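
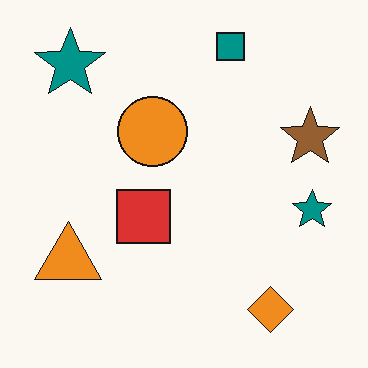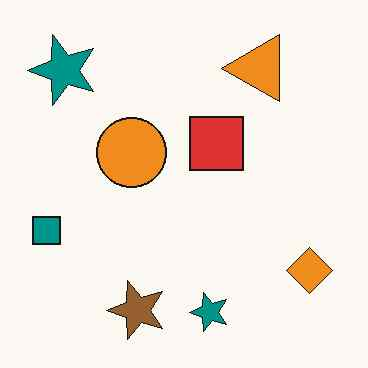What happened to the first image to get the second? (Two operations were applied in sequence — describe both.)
This is the original image transposed (reflected across the top-left ↔ bottom-right diagonal), then JPEG-compressed with visible artifacts.

Shapes have swapped their row and column positions — what was in the top-right is now in the bottom-left — a diagonal reflection. Blocky 8×8 compression artifacts appear around shape edges and the flat background shows ringing — characteristic JPEG degradation.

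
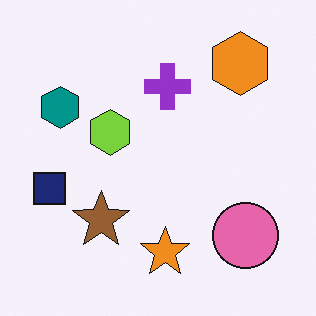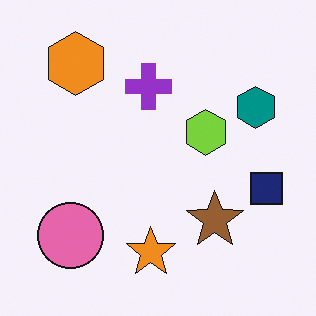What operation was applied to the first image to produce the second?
The second image is the first flipped horizontally (left ↔ right).

The navy square is in the left of the first image and the right of the second — shapes on opposite sides of the vertical midline have swapped in a mirror flip.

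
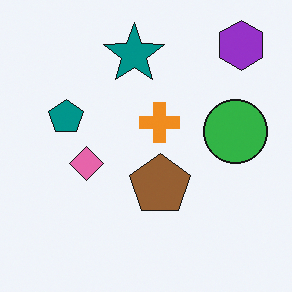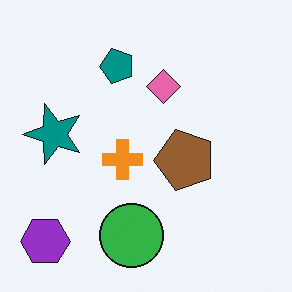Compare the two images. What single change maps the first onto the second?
Transposed (reflected across the top-left ↔ bottom-right diagonal).

Shapes have swapped their row and column positions — what was in the top-right is now in the bottom-left — a diagonal reflection.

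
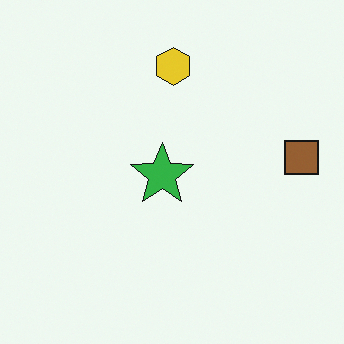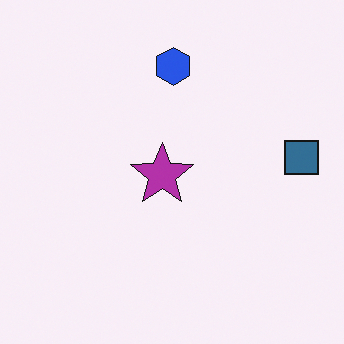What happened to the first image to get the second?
It was hue-shifted by a large amount.

Every shape's color has rotated by the same amount around the hue wheel — a uniform hue shift.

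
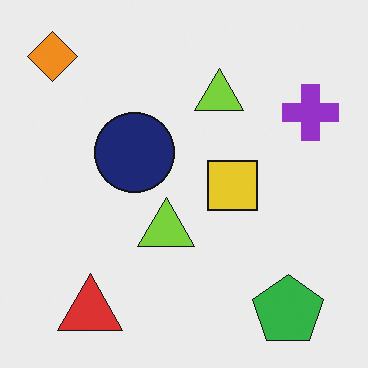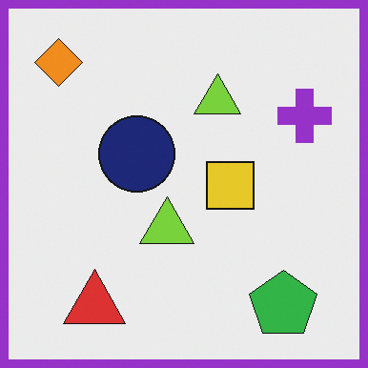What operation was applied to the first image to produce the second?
It was framed with a purple border.

A solid purple frame runs around the edge of the second image, with the content slightly shrunk inside it.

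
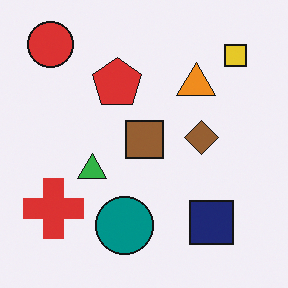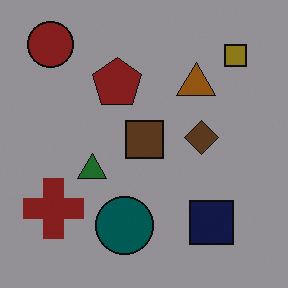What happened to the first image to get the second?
This is the original image noticeably darkened.

Every pixel — background and shapes alike — is uniformly darkened.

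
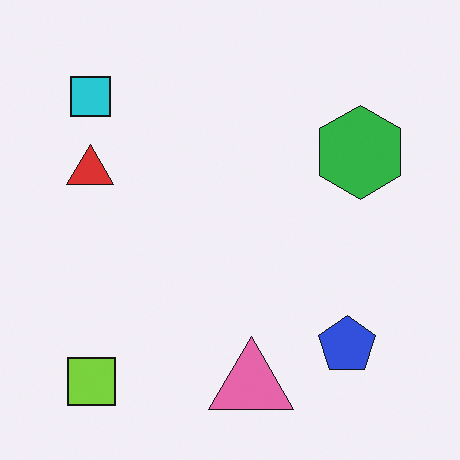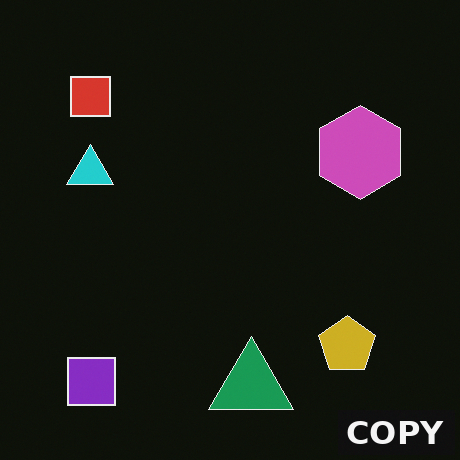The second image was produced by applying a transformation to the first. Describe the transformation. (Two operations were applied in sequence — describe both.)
Color-inverted (negative), then watermarked with the text "COPY" in the lower-right corner.

The light background has become dark and every shape's color is its complement — a photographic negative. A dark label reading "COPY" appears in the lower-right corner.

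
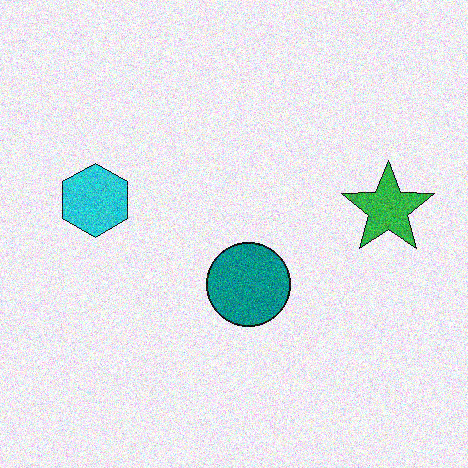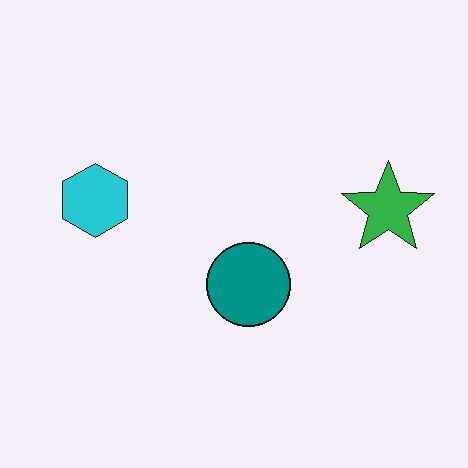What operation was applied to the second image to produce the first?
The image was degraded with visible gaussian noise.

Random speckle covers the whole image, including the flat background.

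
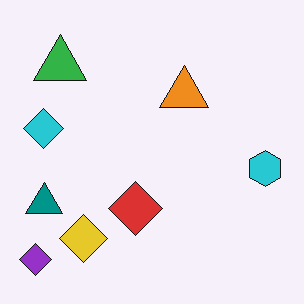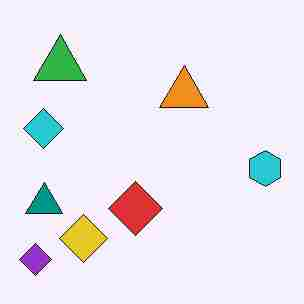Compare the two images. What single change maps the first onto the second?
This is the original image degraded with heavy JPEG compression.

Blocky 8×8 compression artifacts appear around shape edges and the flat background shows ringing — characteristic JPEG degradation.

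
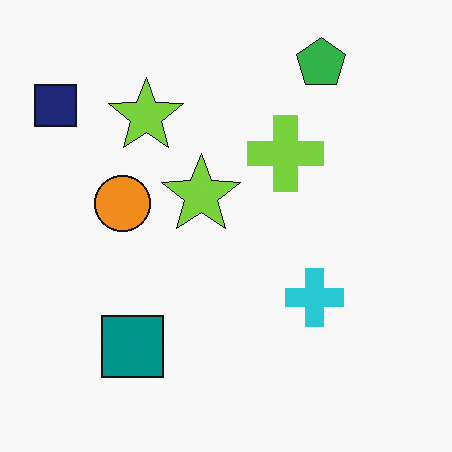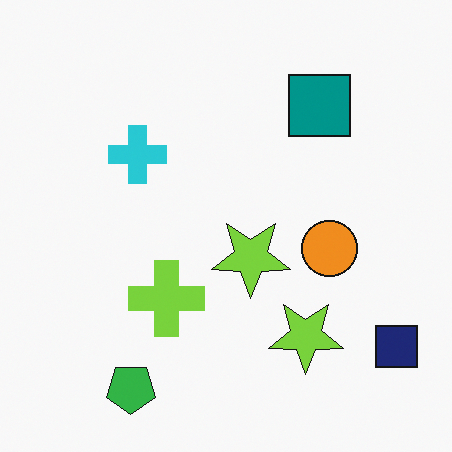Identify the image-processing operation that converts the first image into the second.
It was rotated 180°.

The navy square sits in the top-left of the first image and the bottom-right of the second — consistent with a whole-image 180° rotation.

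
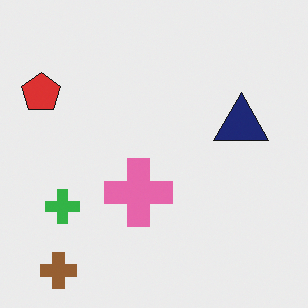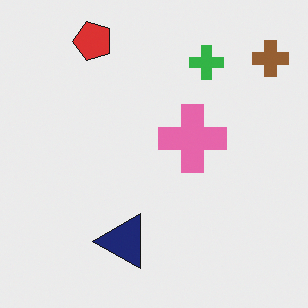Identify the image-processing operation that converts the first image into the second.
It was transposed (reflected across the top-left ↔ bottom-right diagonal).

Shapes have swapped their row and column positions — what was in the top-right is now in the bottom-left — a diagonal reflection.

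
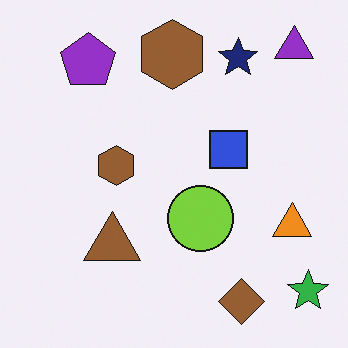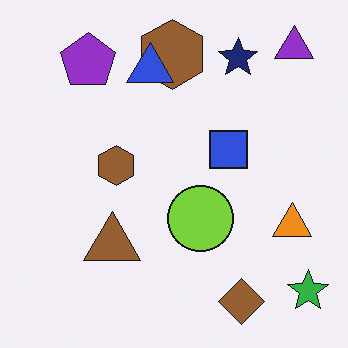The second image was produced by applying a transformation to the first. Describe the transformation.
Overlaid with an additional blue triangle.

A blue triangle appears in the second image that is absent from the first.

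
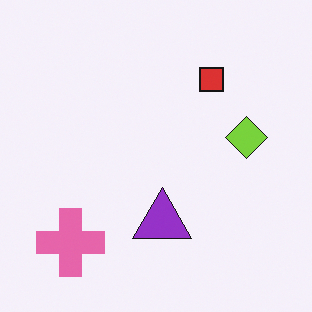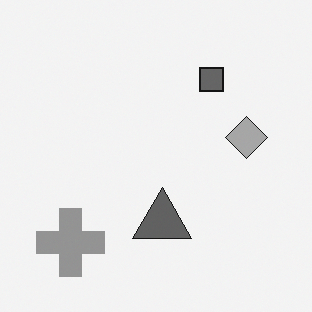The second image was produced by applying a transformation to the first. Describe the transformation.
It was converted to grayscale.

All color is removed — every shape is now a shade of grey.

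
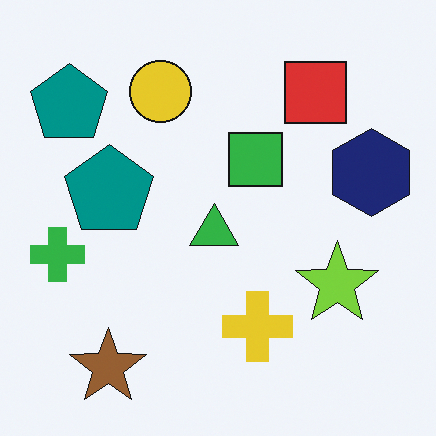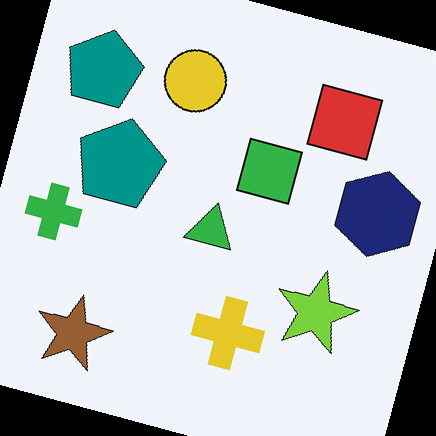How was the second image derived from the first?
The second image is the first rotated clockwise by a moderate amount.

Every shape is tilted by the same angle and the image corners show triangular fill wedges — a whole-image rotation by a non-right angle.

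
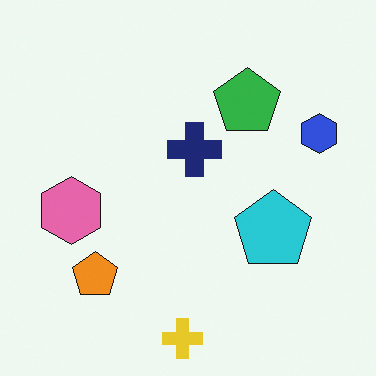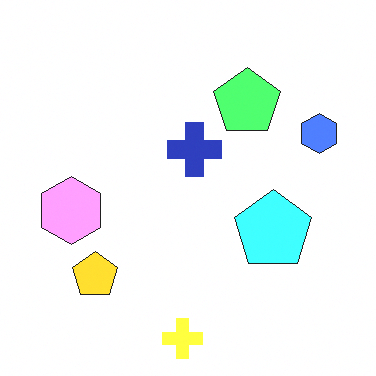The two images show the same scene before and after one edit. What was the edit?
This is the original image substantially brightened.

Every pixel — background and shapes alike — is uniformly brightened.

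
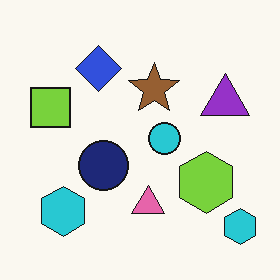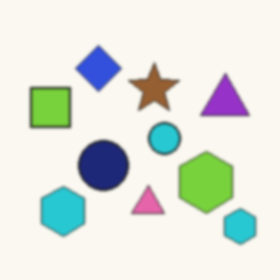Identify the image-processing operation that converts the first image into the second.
The second image is the first lightly blurred.

Shape edges and outlines are uniformly softened across the whole image.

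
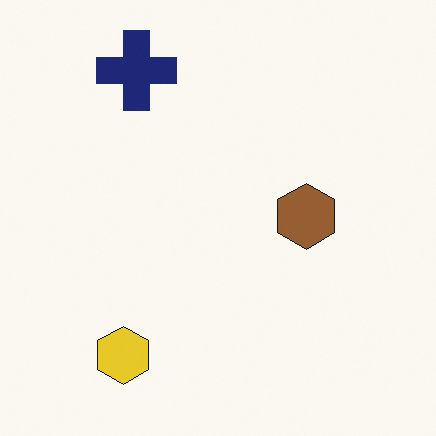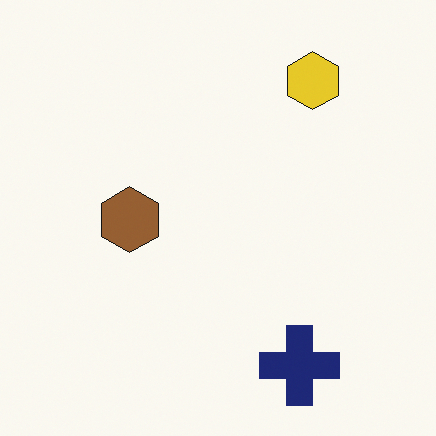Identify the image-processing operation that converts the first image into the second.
The transformation is: rotated 180°.

The navy cross sits in the top-left of the first image and the bottom-right of the second — consistent with a whole-image 180° rotation.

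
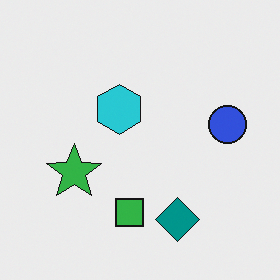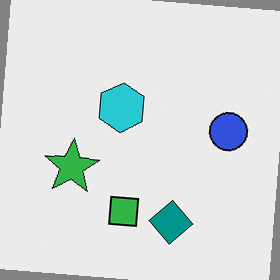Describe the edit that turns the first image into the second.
Rotated clockwise by a few degrees.

Every shape is tilted by the same angle and the image corners show triangular fill wedges — a whole-image rotation by a non-right angle.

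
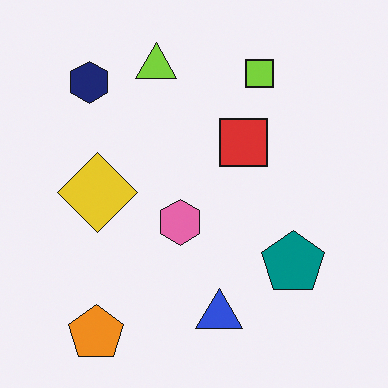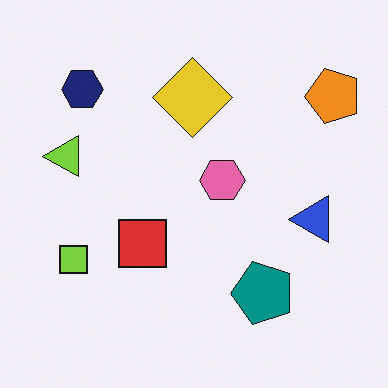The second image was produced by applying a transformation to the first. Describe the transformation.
This is the original image transposed (reflected across the top-left ↔ bottom-right diagonal).

Shapes have swapped their row and column positions — what was in the top-right is now in the bottom-left — a diagonal reflection.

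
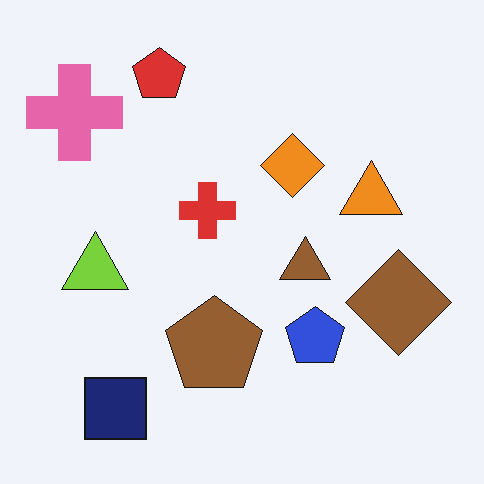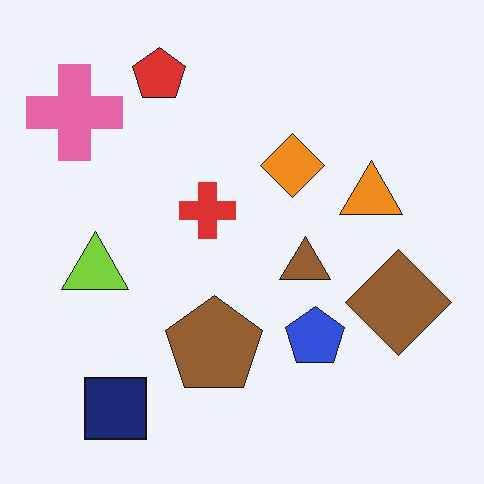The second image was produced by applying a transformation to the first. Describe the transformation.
This is the original image given moderate JPEG compression.

Blocky 8×8 compression artifacts appear around shape edges and the flat background shows ringing — characteristic JPEG degradation.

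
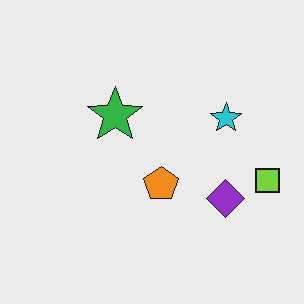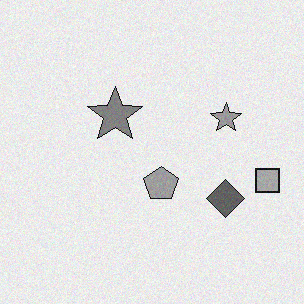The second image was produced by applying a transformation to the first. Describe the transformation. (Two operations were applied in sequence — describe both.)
This is the original image converted to grayscale, then degraded with a light layer of grain.

All color is removed — every shape is now a shade of grey. Random speckle covers the whole image, including the flat background.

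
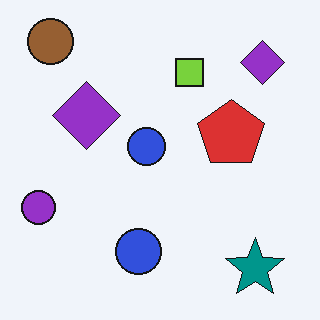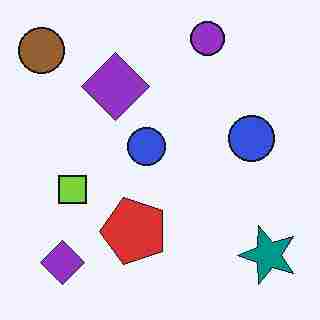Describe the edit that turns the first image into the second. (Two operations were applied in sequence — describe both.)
It was heavily JPEG-compressed with obvious blocking artifacts, then transposed (reflected across the top-left ↔ bottom-right diagonal).

Blocky 8×8 compression artifacts appear around shape edges and the flat background shows ringing — characteristic JPEG degradation. Shapes have swapped their row and column positions — what was in the top-right is now in the bottom-left — a diagonal reflection.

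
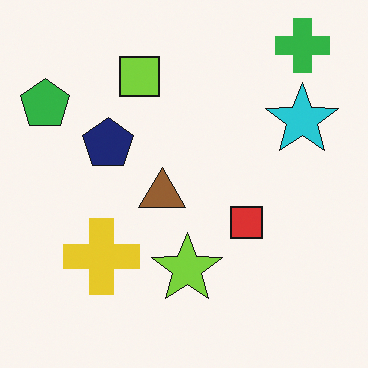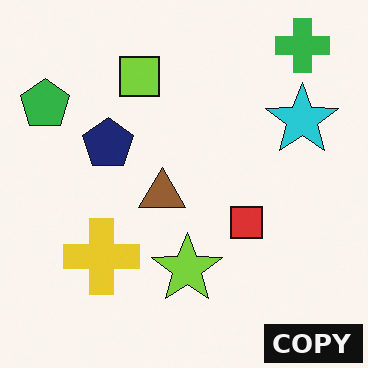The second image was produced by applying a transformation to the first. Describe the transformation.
It was watermarked with the text "COPY" in the lower-right corner.

A dark label reading "COPY" appears in the lower-right corner.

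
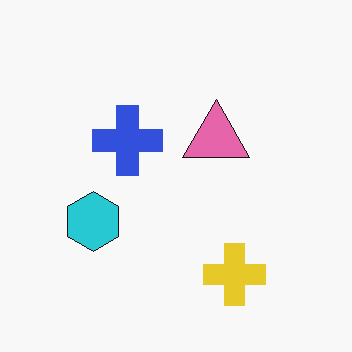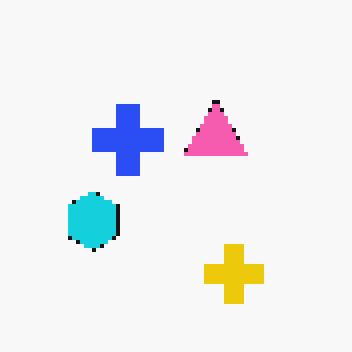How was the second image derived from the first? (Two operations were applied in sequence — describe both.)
It was mildly pixelated, then slightly oversaturated.

Shapes are reduced to large square blocks; fine edges and outlines are lost — a downscale-then-upscale (mosaic) effect. All colors are more vivid — a global saturation change.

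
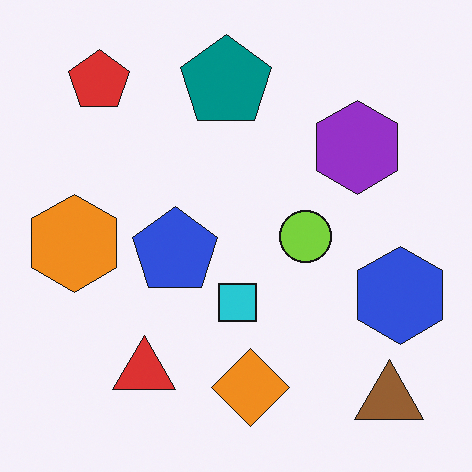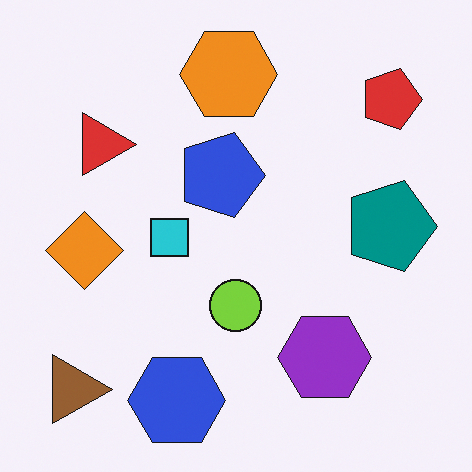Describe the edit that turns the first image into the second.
It was rotated 90° clockwise.

The brown triangle sits in the bottom-right of the first image and the bottom-left of the second — consistent with a whole-image 90° clockwise rotation.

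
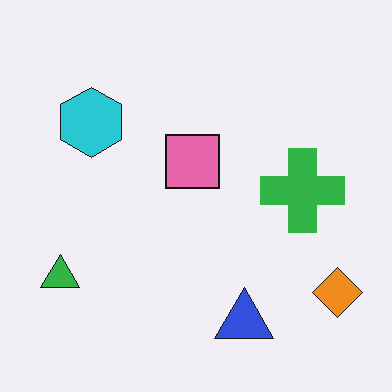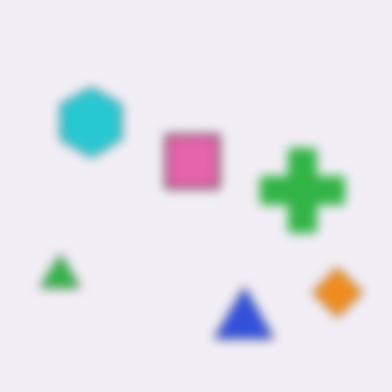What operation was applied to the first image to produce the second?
The transformation is: strongly gaussian-blurred.

Shape edges and outlines are uniformly softened across the whole image.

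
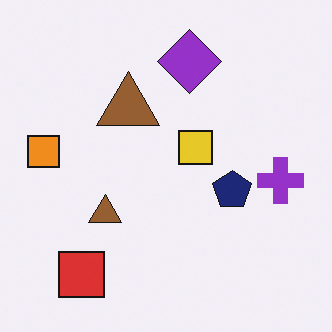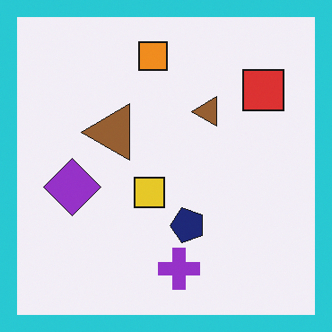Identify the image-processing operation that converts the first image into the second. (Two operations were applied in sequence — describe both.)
The image was transposed (reflected across the top-left ↔ bottom-right diagonal), then framed with a cyan border.

Shapes have swapped their row and column positions — what was in the top-right is now in the bottom-left — a diagonal reflection. A solid cyan frame runs around the edge of the second image, with the content slightly shrunk inside it.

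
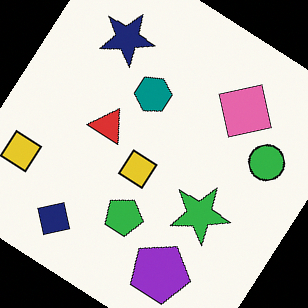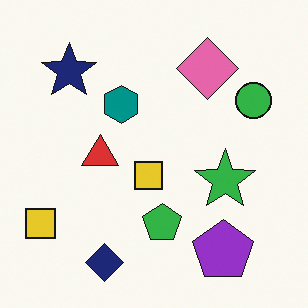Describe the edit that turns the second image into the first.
The image was rotated clockwise by a large amount — several tens of degrees.

Every shape is tilted by the same angle and the image corners show triangular fill wedges — a whole-image rotation by a non-right angle.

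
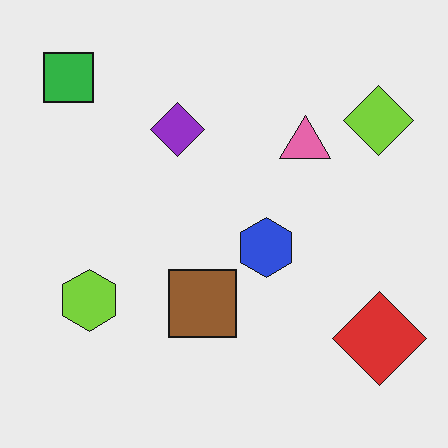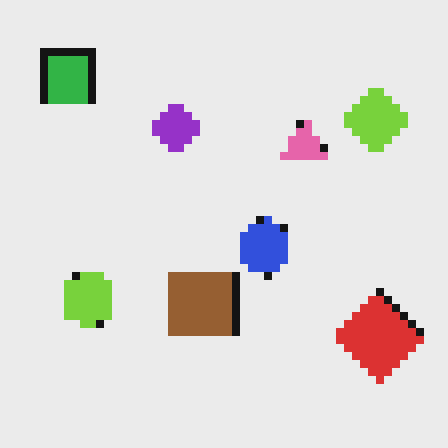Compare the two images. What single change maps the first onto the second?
The second image is the first moderately pixelated.

Shapes are reduced to large square blocks; fine edges and outlines are lost — a downscale-then-upscale (mosaic) effect.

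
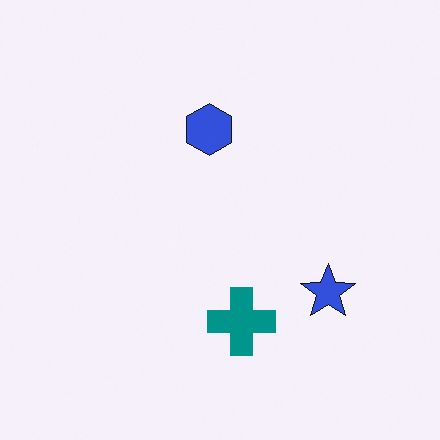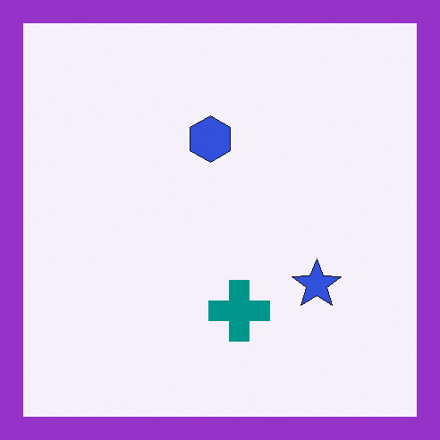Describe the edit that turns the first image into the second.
It was framed with a purple border.

A solid purple frame runs around the edge of the second image, with the content slightly shrunk inside it.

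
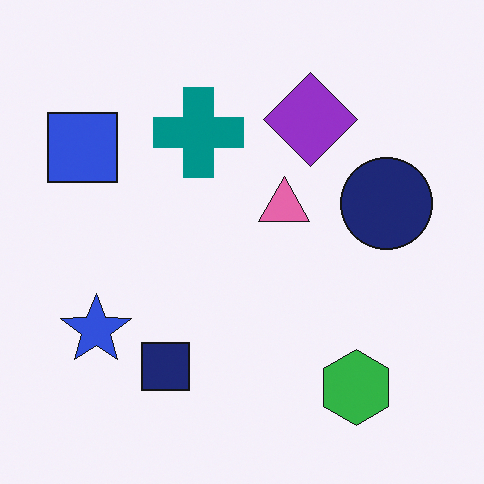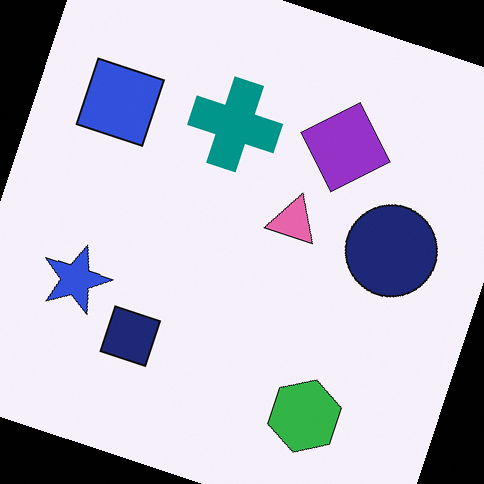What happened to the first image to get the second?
The second image is the first rotated clockwise by a clearly visible amount.

Every shape is tilted by the same angle and the image corners show triangular fill wedges — a whole-image rotation by a non-right angle.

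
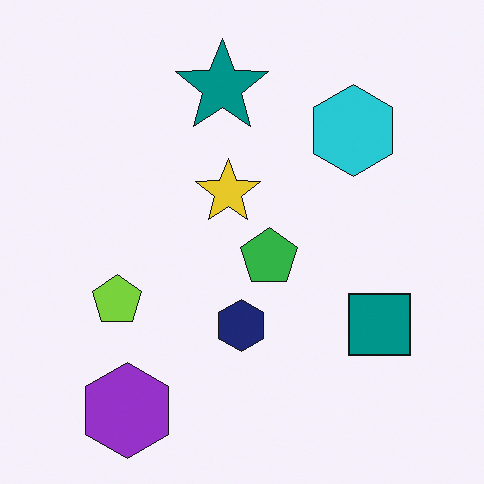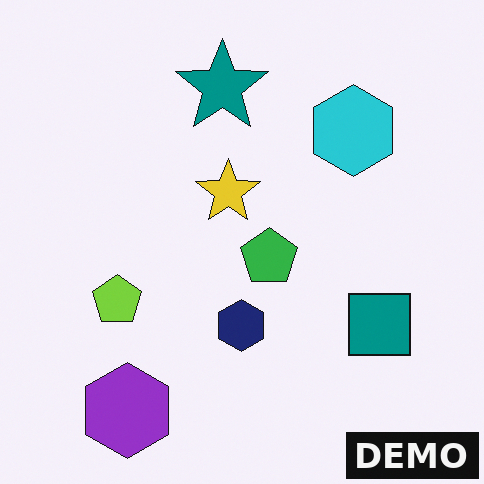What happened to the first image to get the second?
This is the original image watermarked with the text "DEMO" in the lower-right corner.

A dark label reading "DEMO" appears in the lower-right corner.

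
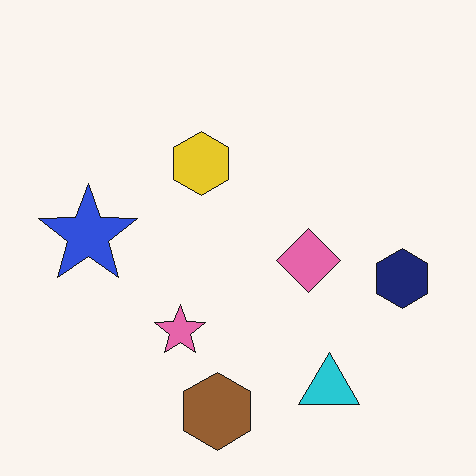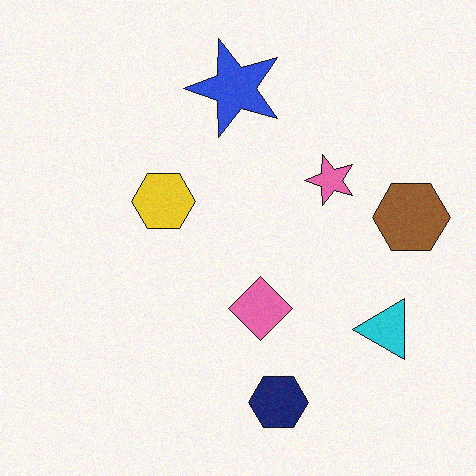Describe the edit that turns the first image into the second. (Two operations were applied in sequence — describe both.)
The second image is the first transposed (reflected across the top-left ↔ bottom-right diagonal), then degraded with light additive noise.

Shapes have swapped their row and column positions — what was in the top-right is now in the bottom-left — a diagonal reflection. Random speckle covers the whole image, including the flat background.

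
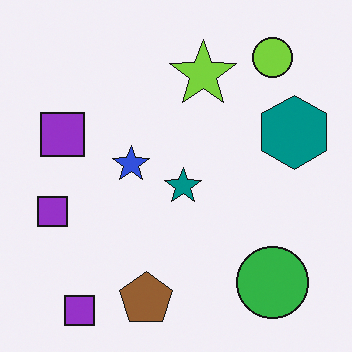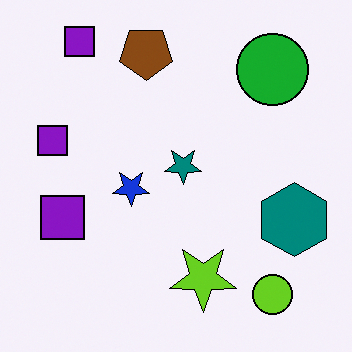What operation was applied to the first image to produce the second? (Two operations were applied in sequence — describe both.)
Flipped vertically (top ↔ bottom), then given slightly increased contrast.

The brown pentagon is in the bottom of the first image and the top of the second — shapes on opposite sides of the horizontal midline have swapped in a mirror flip. Tones are pushed away from mid-grey across the whole image — a global contrast change.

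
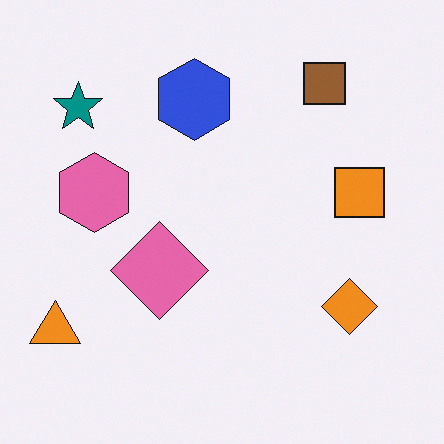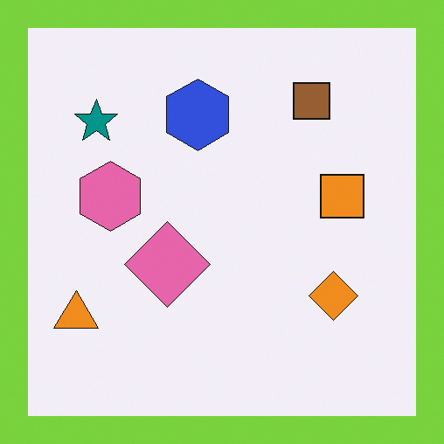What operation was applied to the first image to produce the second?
Framed with a lime border.

A solid lime frame runs around the edge of the second image, with the content slightly shrunk inside it.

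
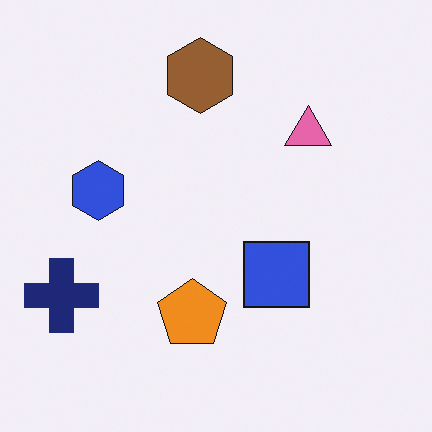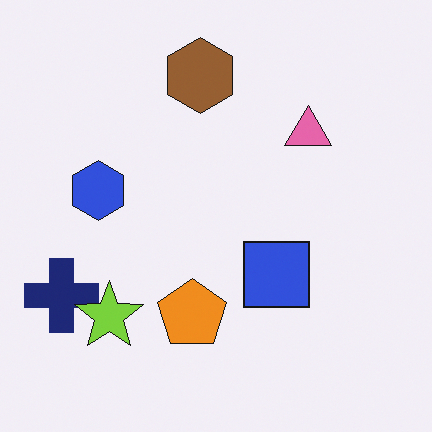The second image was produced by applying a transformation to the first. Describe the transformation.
This is the original image overlaid with an additional lime star.

A lime star appears in the second image that is absent from the first.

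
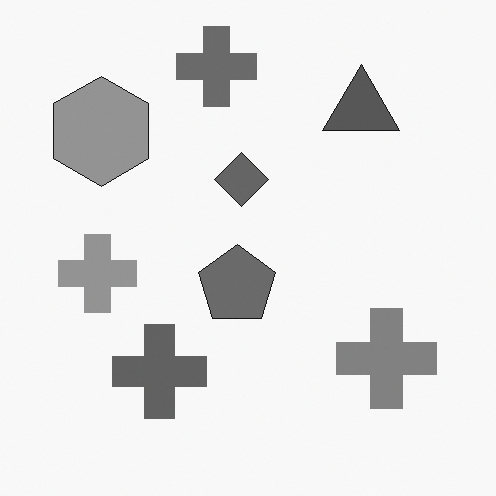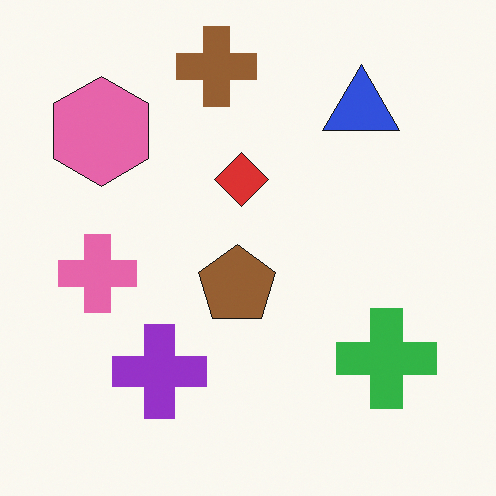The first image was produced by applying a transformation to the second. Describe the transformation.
Converted to grayscale.

All color is removed — every shape is now a shade of grey.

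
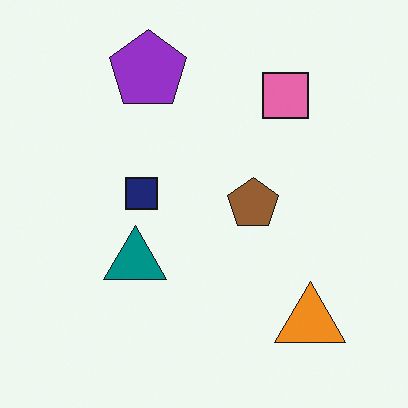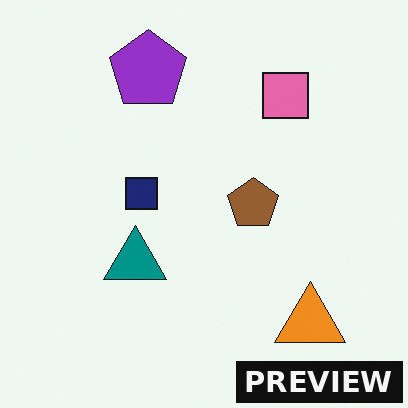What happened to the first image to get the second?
The second image is the first watermarked with the text "PREVIEW" in the lower-right corner.

A dark label reading "PREVIEW" appears in the lower-right corner.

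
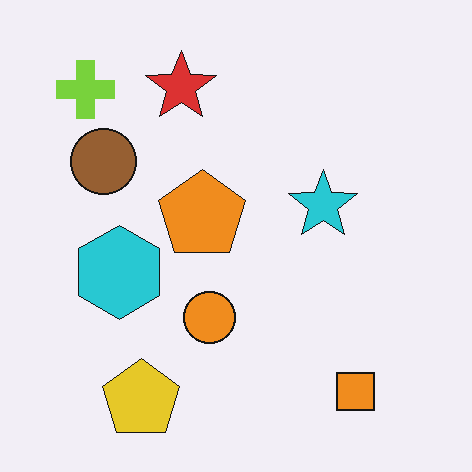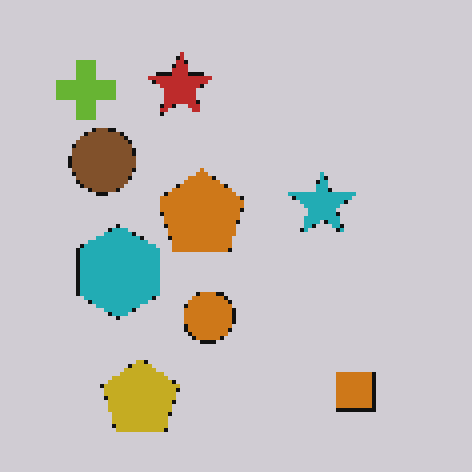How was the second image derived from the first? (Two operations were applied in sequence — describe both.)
Lightly pixelated (a mild mosaic effect), then darkened a little.

Shapes are reduced to large square blocks; fine edges and outlines are lost — a downscale-then-upscale (mosaic) effect. Every pixel — background and shapes alike — is uniformly darkened.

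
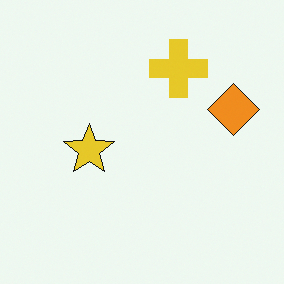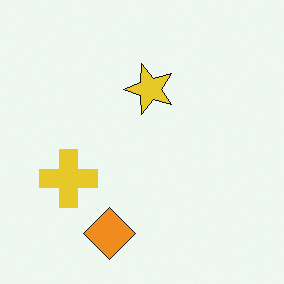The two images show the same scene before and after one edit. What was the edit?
It was transposed (reflected across the top-left ↔ bottom-right diagonal).

Shapes have swapped their row and column positions — what was in the top-right is now in the bottom-left — a diagonal reflection.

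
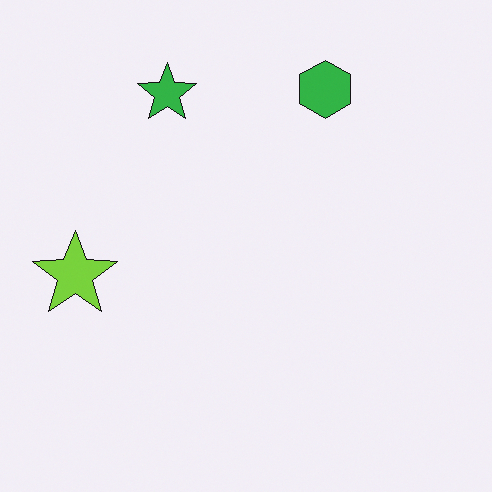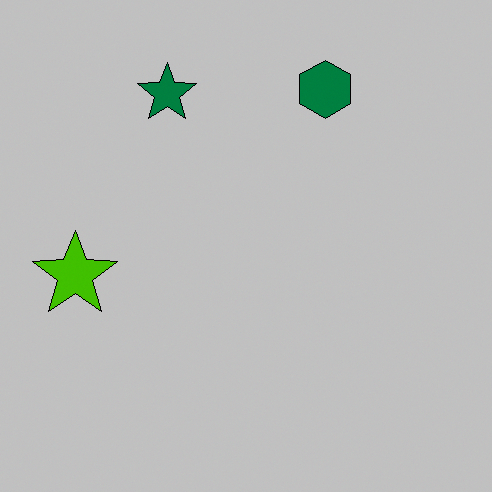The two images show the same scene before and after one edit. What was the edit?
The image was aggressively posterized.

Each flat color has snapped to a coarser quantized level — most visibly, the near-white background has dropped to a flat grey.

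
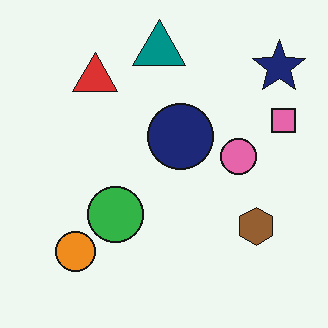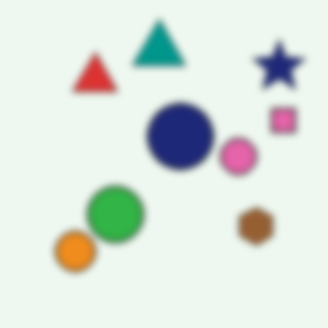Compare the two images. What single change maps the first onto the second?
The transformation is: moderately blurred.

Shape edges and outlines are uniformly softened across the whole image.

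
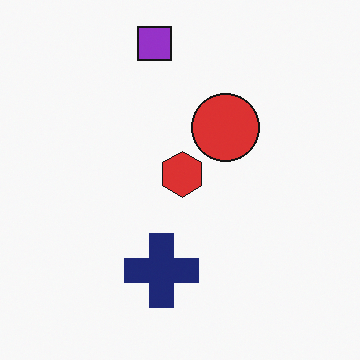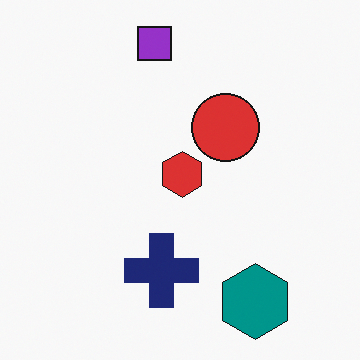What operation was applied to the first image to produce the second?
This is the original image overlaid with an additional teal hexagon.

A teal hexagon appears in the second image that is absent from the first.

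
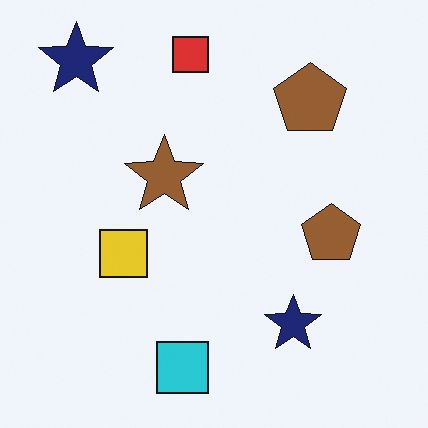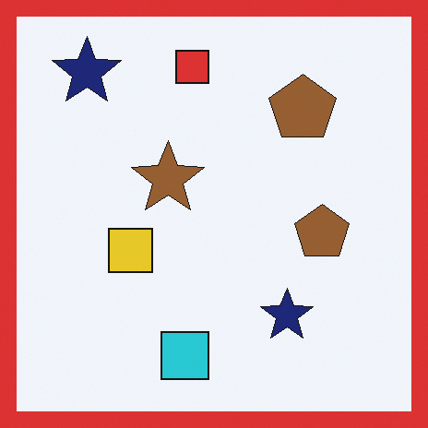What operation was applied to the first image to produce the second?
Framed with a red border.

A solid red frame runs around the edge of the second image, with the content slightly shrunk inside it.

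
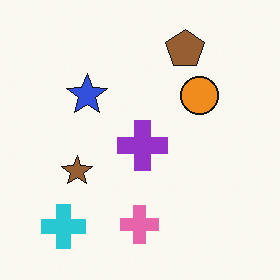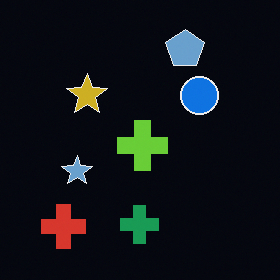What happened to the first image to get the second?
The image was color-inverted (negative).

The light background has become dark and every shape's color is its complement — a photographic negative.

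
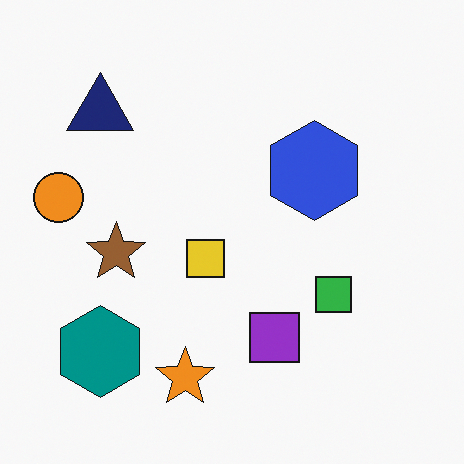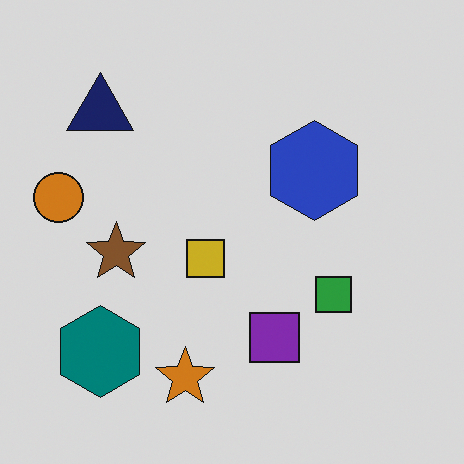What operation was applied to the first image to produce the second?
This is the original image darkened a little.

Every pixel — background and shapes alike — is uniformly darkened.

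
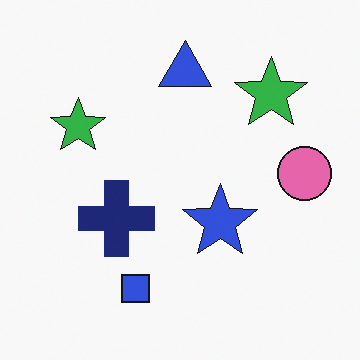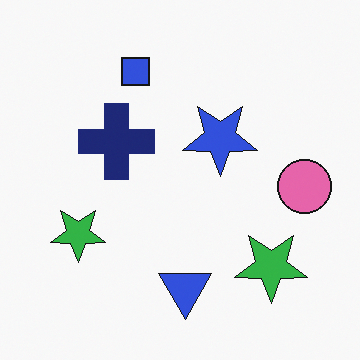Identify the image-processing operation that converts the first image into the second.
The image was flipped vertically (top ↔ bottom).

The blue triangle is in the top of the first image and the bottom of the second — shapes on opposite sides of the horizontal midline have swapped in a mirror flip.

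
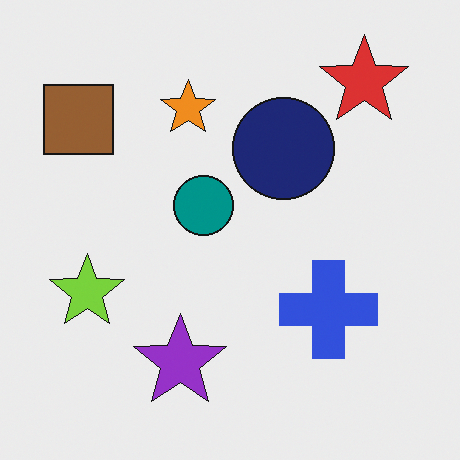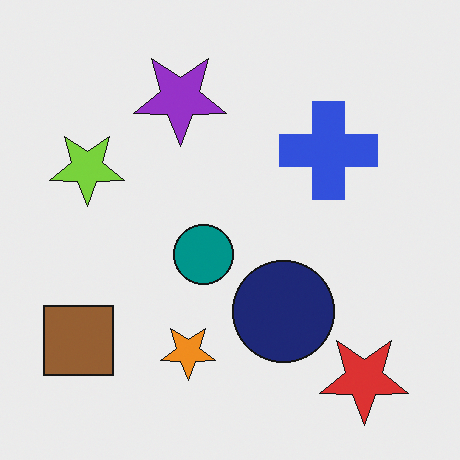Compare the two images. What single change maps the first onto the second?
The transformation is: flipped vertically (top ↔ bottom).

The red star is in the top-right of the first image and the bottom-right of the second — shapes on opposite sides of the horizontal midline have swapped in a mirror flip.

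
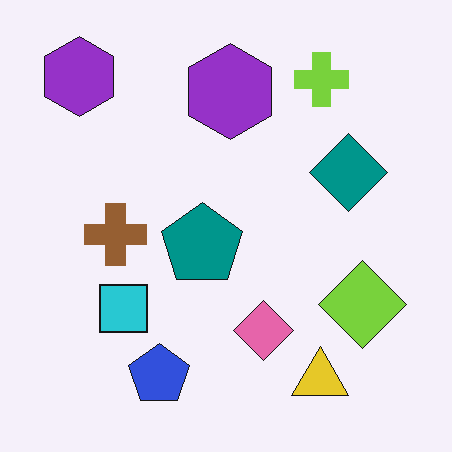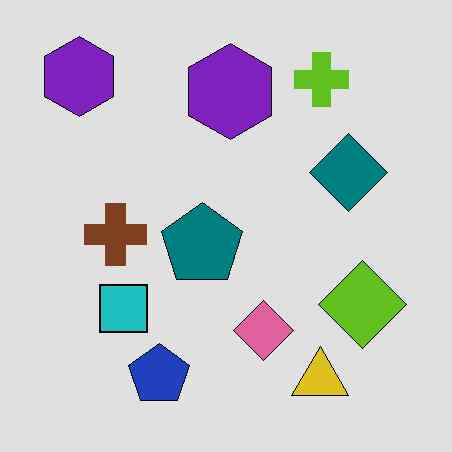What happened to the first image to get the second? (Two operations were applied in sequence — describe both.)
The image was posterized to a reduced palette, then JPEG-compressed with visible artifacts.

Each flat color has snapped to a coarser quantized level — most visibly, the near-white background has dropped to a flat grey. Blocky 8×8 compression artifacts appear around shape edges and the flat background shows ringing — characteristic JPEG degradation.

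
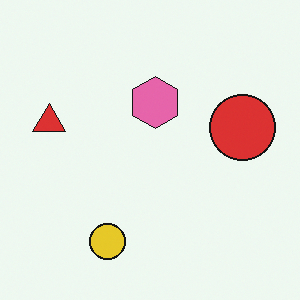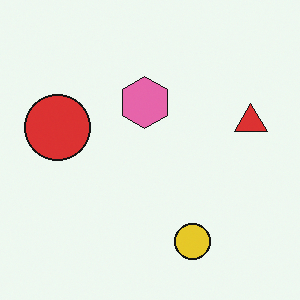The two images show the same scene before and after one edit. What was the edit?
The second image is the first flipped horizontally (left ↔ right).

The red triangle is in the left of the first image and the right of the second — shapes on opposite sides of the vertical midline have swapped in a mirror flip.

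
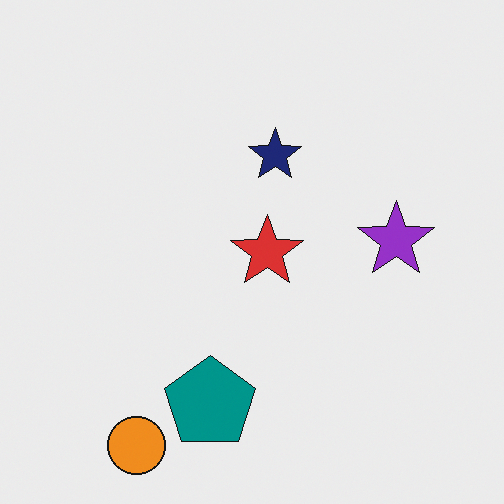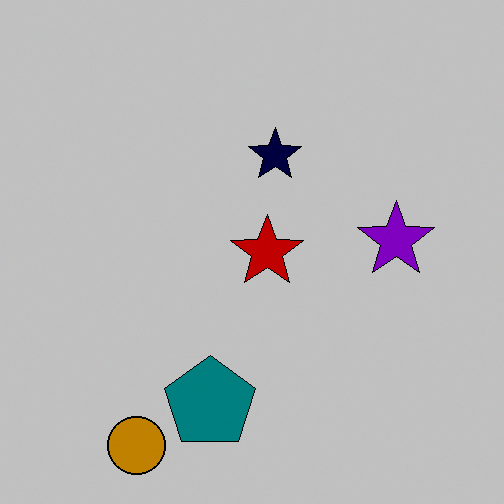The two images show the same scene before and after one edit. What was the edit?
Aggressively posterized.

Each flat color has snapped to a coarser quantized level — most visibly, the near-white background has dropped to a flat grey.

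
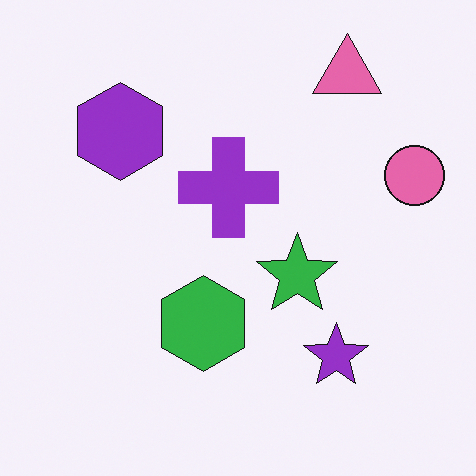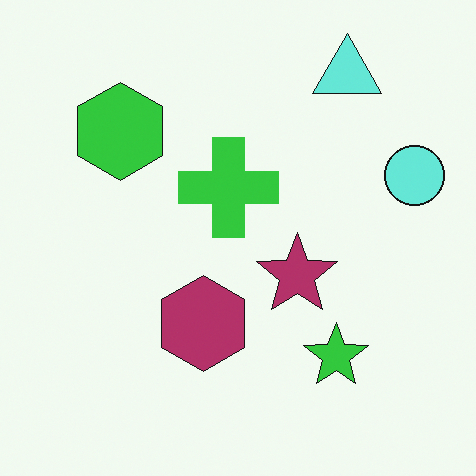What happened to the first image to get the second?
The second image is the first hue-shifted through roughly half the color wheel.

Every shape's color has rotated by the same amount around the hue wheel — a uniform hue shift.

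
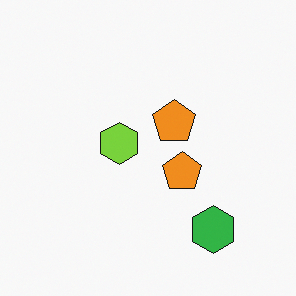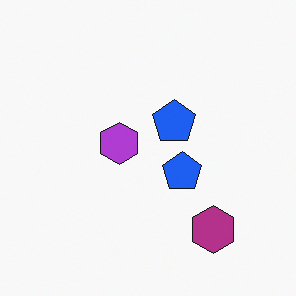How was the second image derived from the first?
Hue-shifted by a large amount.

Every shape's color has rotated by the same amount around the hue wheel — a uniform hue shift.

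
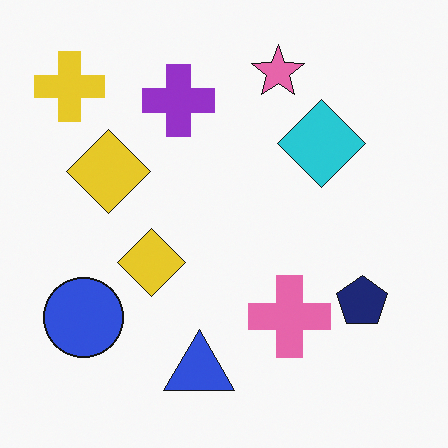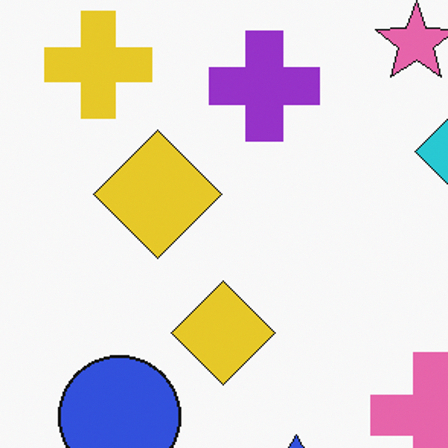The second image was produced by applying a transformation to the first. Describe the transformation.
Cropped to a modestly smaller region and rescaled.

The visible shapes are larger and the field of view is narrower; shapes near the original edges may be partly or wholly outside the frame — a crop-and-rescale.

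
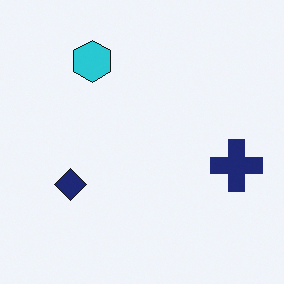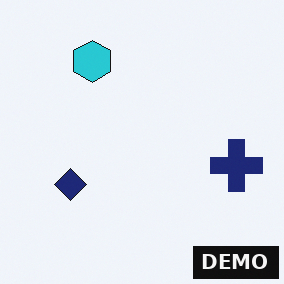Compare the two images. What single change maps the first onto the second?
The image was watermarked with the text "DEMO" in the lower-right corner.

A dark label reading "DEMO" appears in the lower-right corner.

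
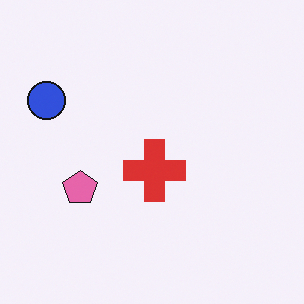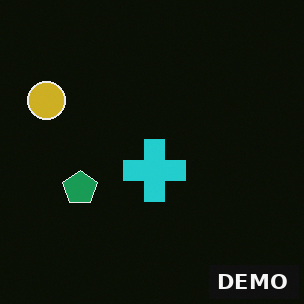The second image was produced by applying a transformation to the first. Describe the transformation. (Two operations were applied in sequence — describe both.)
The transformation is: color-inverted (negative), then watermarked with the text "DEMO" in the lower-right corner.

The light background has become dark and every shape's color is its complement — a photographic negative. A dark label reading "DEMO" appears in the lower-right corner.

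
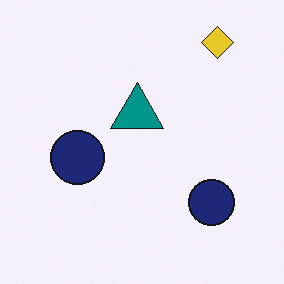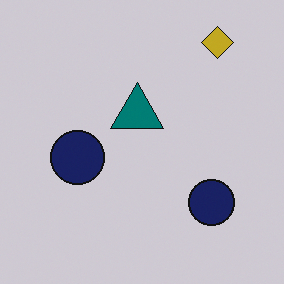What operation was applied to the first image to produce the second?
This is the original image darkened a little.

Every pixel — background and shapes alike — is uniformly darkened.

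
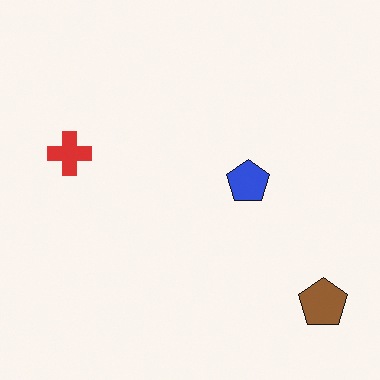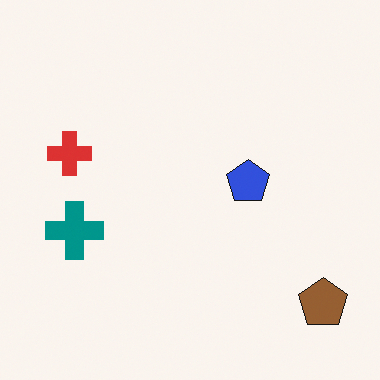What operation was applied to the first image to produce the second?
The image was overlaid with an additional teal cross.

A teal cross appears in the second image that is absent from the first.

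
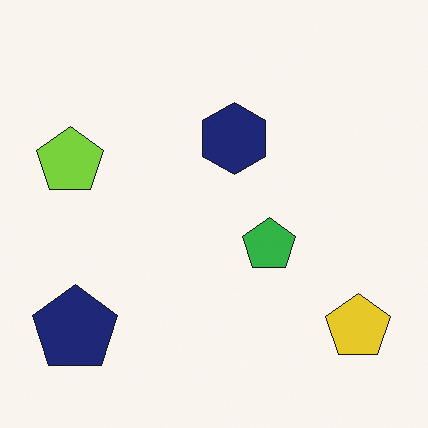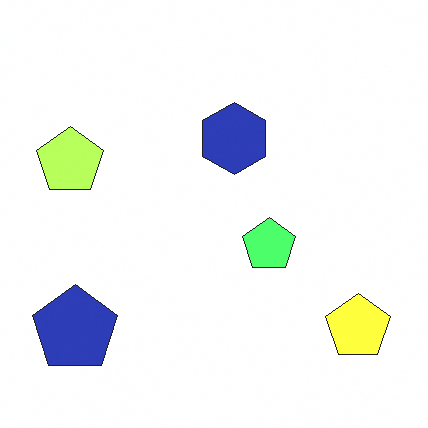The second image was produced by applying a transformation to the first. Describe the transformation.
The transformation is: substantially brightened.

Every pixel — background and shapes alike — is uniformly brightened.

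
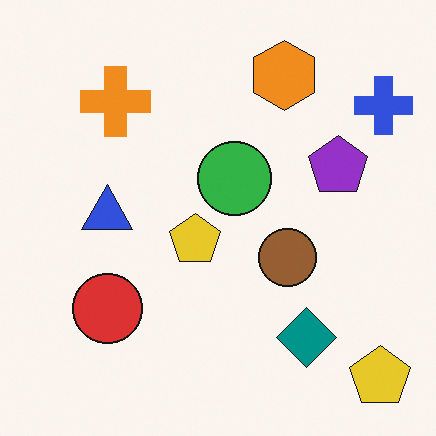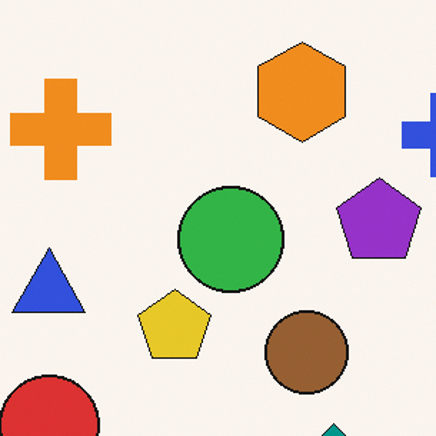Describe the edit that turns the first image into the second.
It was cropped to a modestly smaller region and rescaled.

The visible shapes are larger and the field of view is narrower; shapes near the original edges may be partly or wholly outside the frame — a crop-and-rescale.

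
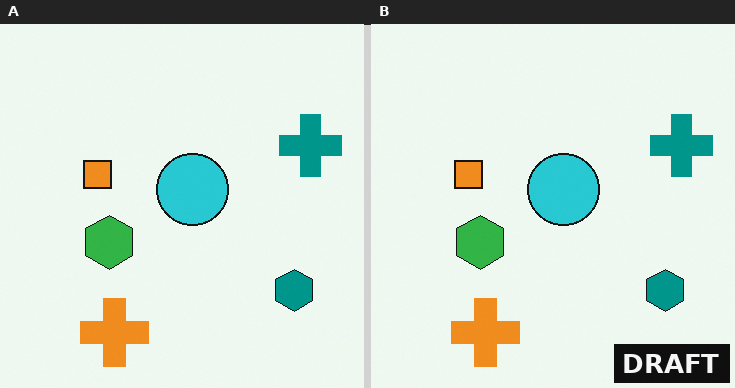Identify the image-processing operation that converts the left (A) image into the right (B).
This is the original image watermarked with the text "DRAFT" in the lower-right corner.

A dark label reading "DRAFT" appears in the lower-right corner.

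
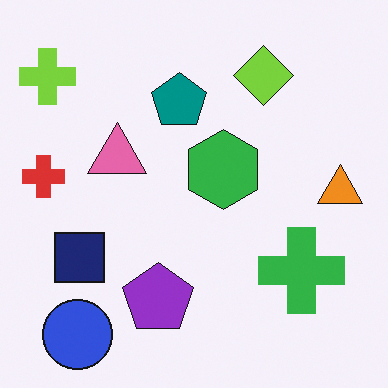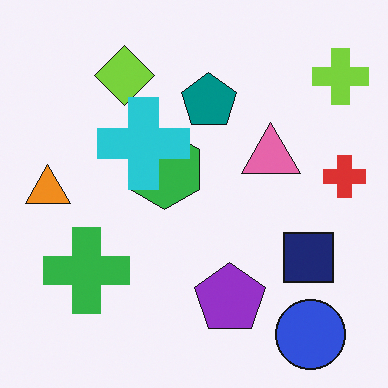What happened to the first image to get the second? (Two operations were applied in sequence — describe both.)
The transformation is: flipped horizontally (left ↔ right), then overlaid with an additional cyan cross.

The red cross is in the left of the first image and the right of the second — shapes on opposite sides of the vertical midline have swapped in a mirror flip. A cyan cross appears in the second image that is absent from the first.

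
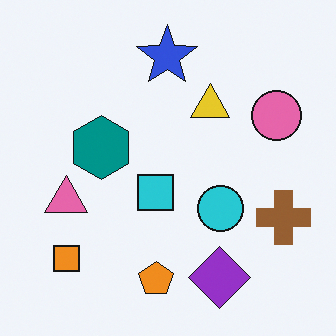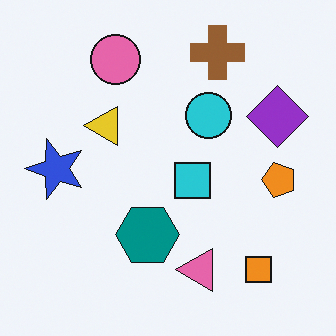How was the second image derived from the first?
Rotated 90° counter-clockwise.

The orange square sits in the bottom-left of the first image and the bottom-right of the second — consistent with a whole-image 90° counter-clockwise rotation.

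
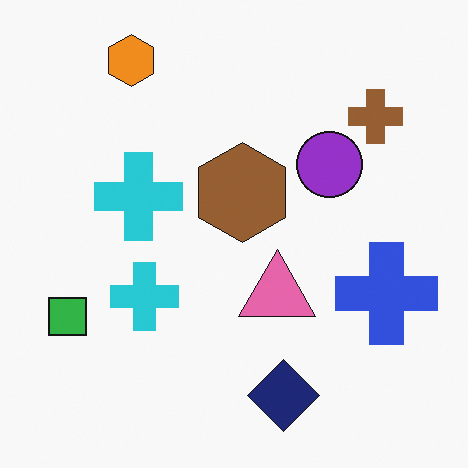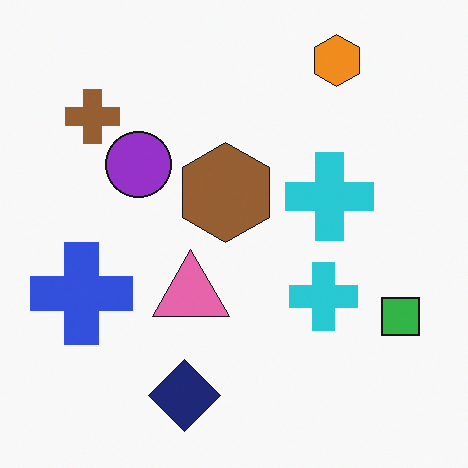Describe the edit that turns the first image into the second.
The transformation is: flipped horizontally (left ↔ right).

The green square is in the bottom-left of the first image and the bottom-right of the second — shapes on opposite sides of the vertical midline have swapped in a mirror flip.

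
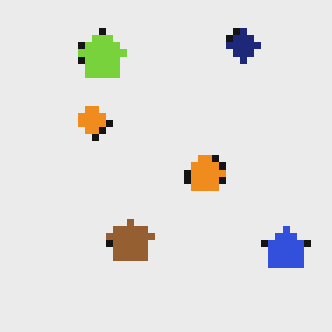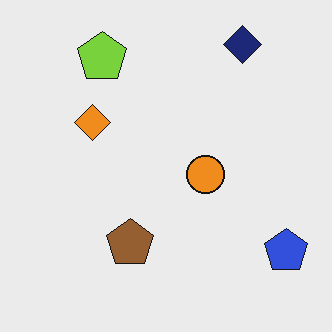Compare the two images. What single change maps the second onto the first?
The transformation is: moderately pixelated.

Shapes are reduced to large square blocks; fine edges and outlines are lost — a downscale-then-upscale (mosaic) effect.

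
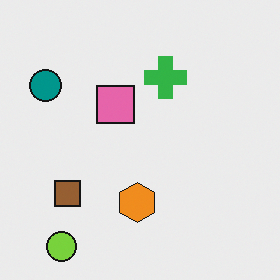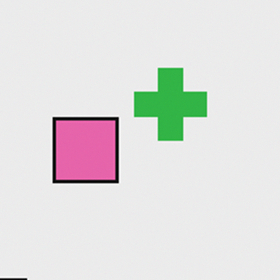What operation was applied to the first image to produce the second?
This is the original image cropped tightly and scaled back up.

The visible shapes are larger and the field of view is narrower; shapes near the original edges may be partly or wholly outside the frame — a crop-and-rescale.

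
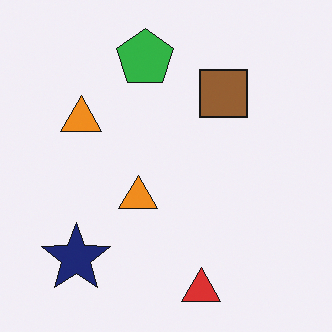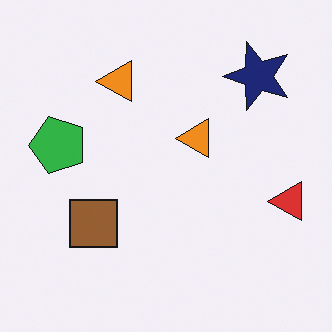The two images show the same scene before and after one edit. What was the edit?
The transformation is: transposed (reflected across the top-left ↔ bottom-right diagonal).

Shapes have swapped their row and column positions — what was in the top-right is now in the bottom-left — a diagonal reflection.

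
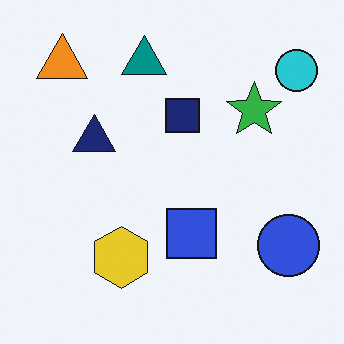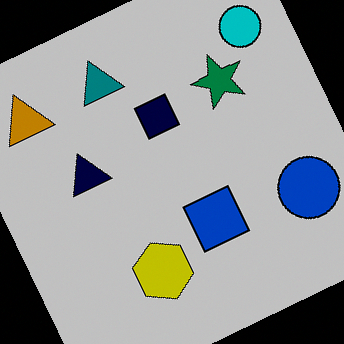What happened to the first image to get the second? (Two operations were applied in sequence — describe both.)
The transformation is: heavily posterized to just a handful of flat colors, then rotated counter-clockwise by a clearly visible amount.

Each flat color has snapped to a coarser quantized level — most visibly, the near-white background has dropped to a flat grey. Every shape is tilted by the same angle and the image corners show triangular fill wedges — a whole-image rotation by a non-right angle.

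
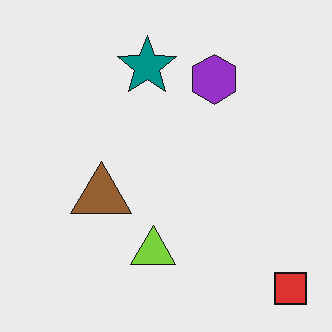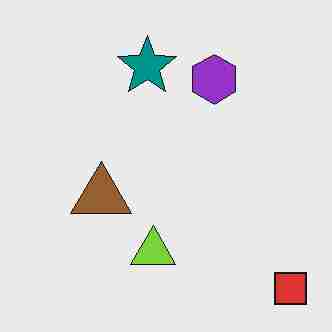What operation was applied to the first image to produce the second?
The image was degraded with heavy JPEG compression.

Blocky 8×8 compression artifacts appear around shape edges and the flat background shows ringing — characteristic JPEG degradation.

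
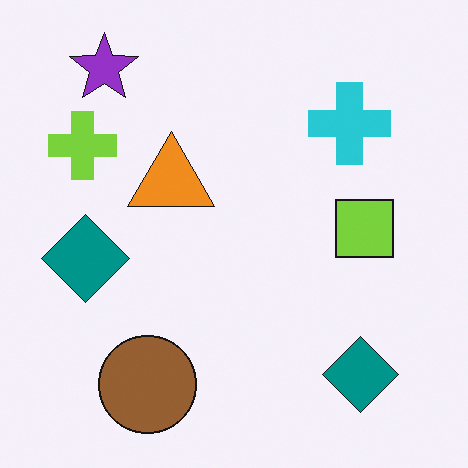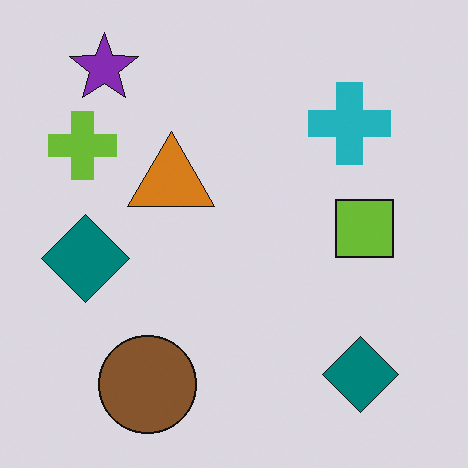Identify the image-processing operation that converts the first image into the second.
The transformation is: darkened a little.

Every pixel — background and shapes alike — is uniformly darkened.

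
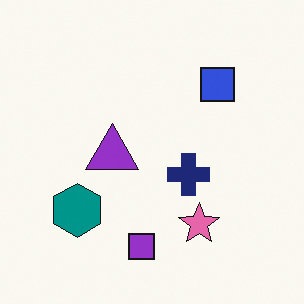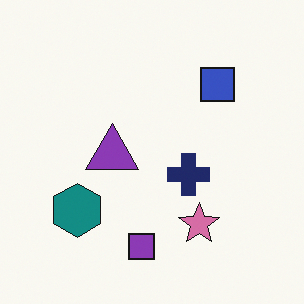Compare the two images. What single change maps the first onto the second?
This is the original image slightly desaturated.

All colors are more muted and greyish — a global saturation change.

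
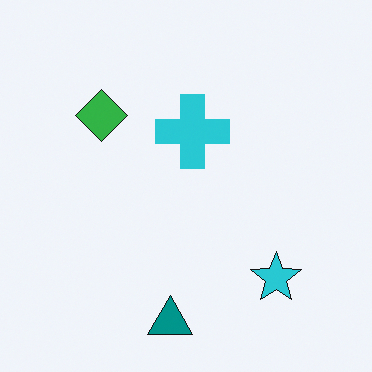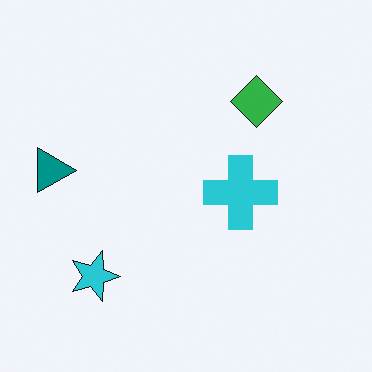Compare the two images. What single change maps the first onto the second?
The transformation is: rotated 90° clockwise.

The teal triangle sits in the bottom of the first image and the left of the second — consistent with a whole-image 90° clockwise rotation.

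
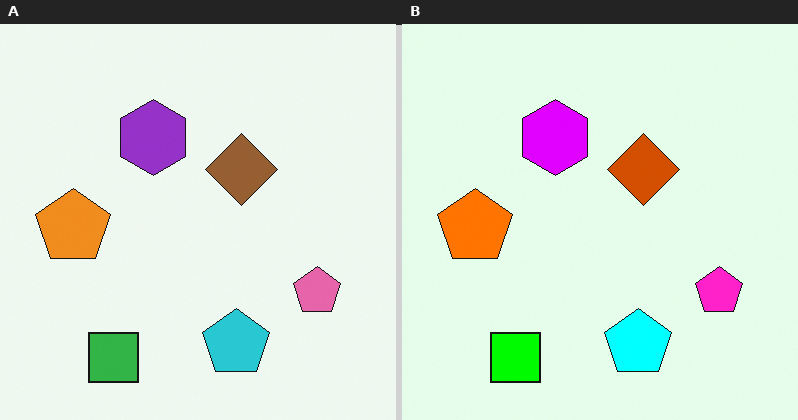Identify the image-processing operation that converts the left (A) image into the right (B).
The right (B) image is the left (A) heavily oversaturated.

All colors are more vivid — a global saturation change.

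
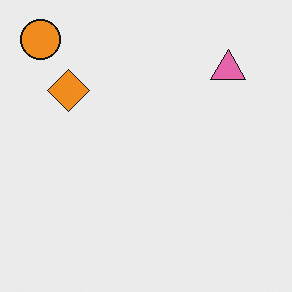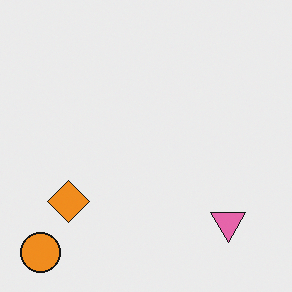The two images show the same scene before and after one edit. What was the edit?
The image was flipped vertically (top ↔ bottom).

The orange circle is in the top-left of the first image and the bottom-left of the second — shapes on opposite sides of the horizontal midline have swapped in a mirror flip.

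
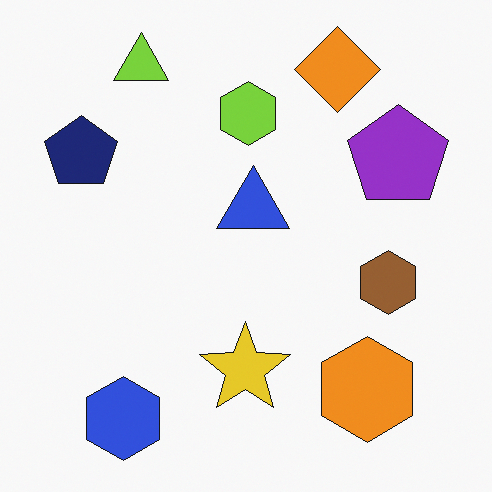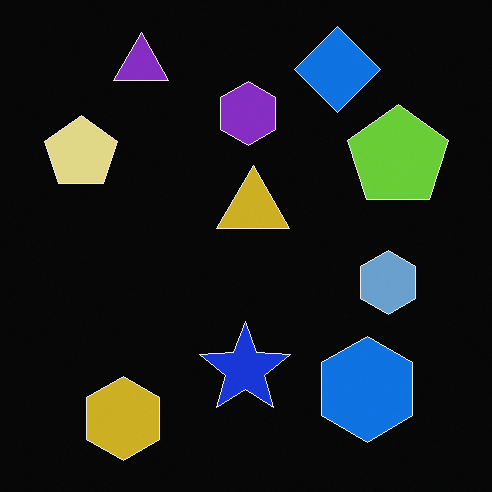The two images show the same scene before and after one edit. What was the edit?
This is the original image color-inverted (negative).

The light background has become dark and every shape's color is its complement — a photographic negative.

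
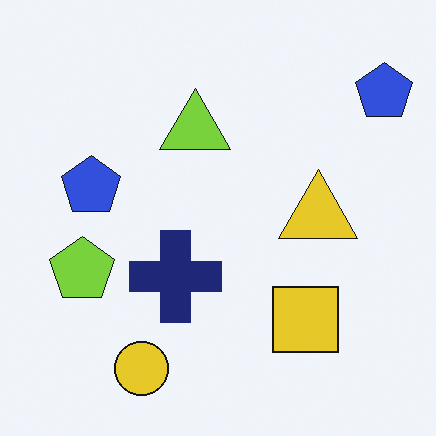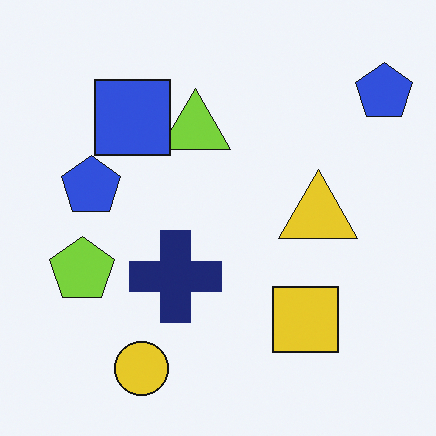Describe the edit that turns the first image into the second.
This is the original image overlaid with an additional blue square.

A blue square appears in the second image that is absent from the first.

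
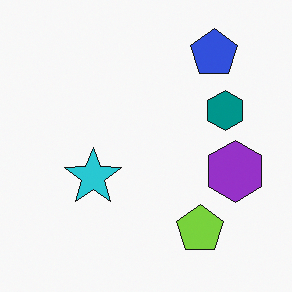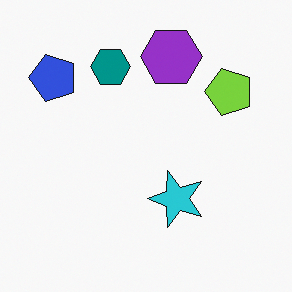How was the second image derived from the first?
The image was rotated 90° counter-clockwise.

The blue pentagon sits in the top-right of the first image and the top-left of the second — consistent with a whole-image 90° counter-clockwise rotation.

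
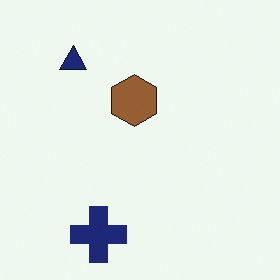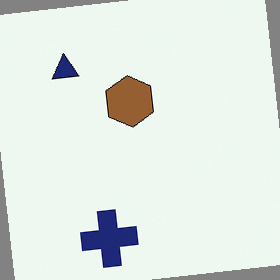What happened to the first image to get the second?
The second image is the first rotated counter-clockwise by a small amount.

Every shape is tilted by the same angle and the image corners show triangular fill wedges — a whole-image rotation by a non-right angle.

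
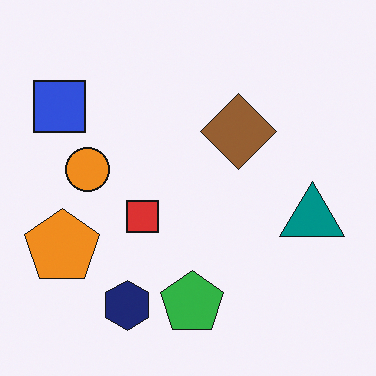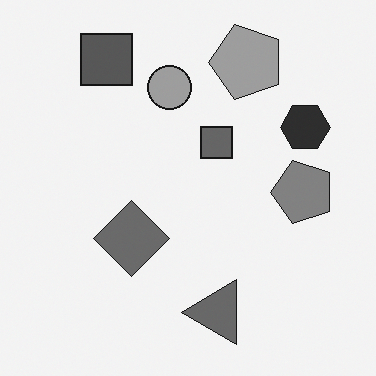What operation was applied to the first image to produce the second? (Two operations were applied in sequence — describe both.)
It was converted to grayscale, then transposed (reflected across the top-left ↔ bottom-right diagonal).

All color is removed — every shape is now a shade of grey. Shapes have swapped their row and column positions — what was in the top-right is now in the bottom-left — a diagonal reflection.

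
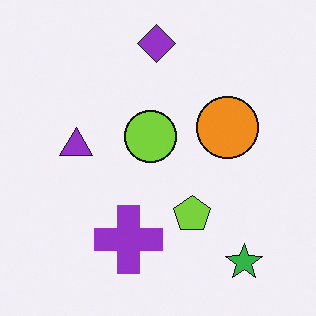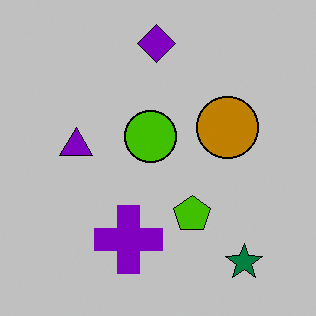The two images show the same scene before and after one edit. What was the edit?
The second image is the first aggressively posterized.

Each flat color has snapped to a coarser quantized level — most visibly, the near-white background has dropped to a flat grey.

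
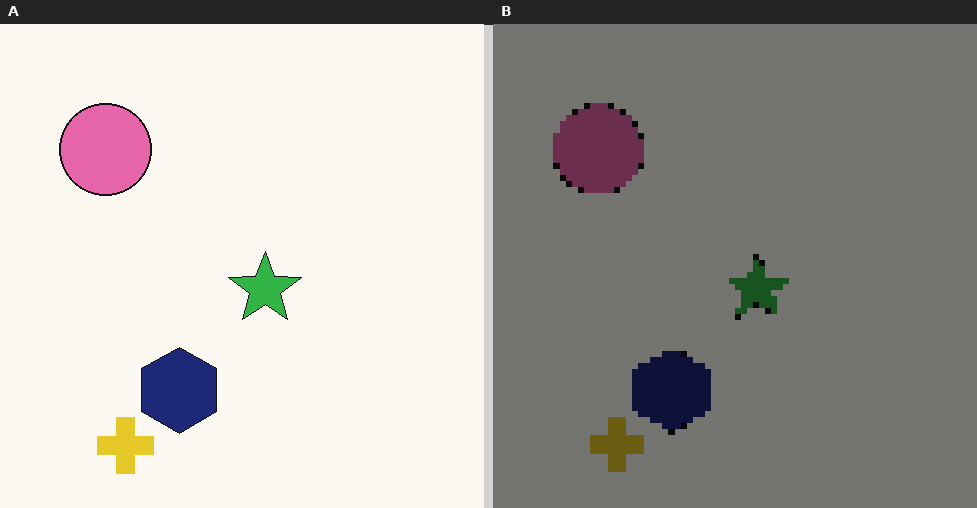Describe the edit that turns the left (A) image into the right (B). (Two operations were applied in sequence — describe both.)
This is the original image pixelated into visible square blocks, then noticeably darkened.

Shapes are reduced to large square blocks; fine edges and outlines are lost — a downscale-then-upscale (mosaic) effect. Every pixel — background and shapes alike — is uniformly darkened.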